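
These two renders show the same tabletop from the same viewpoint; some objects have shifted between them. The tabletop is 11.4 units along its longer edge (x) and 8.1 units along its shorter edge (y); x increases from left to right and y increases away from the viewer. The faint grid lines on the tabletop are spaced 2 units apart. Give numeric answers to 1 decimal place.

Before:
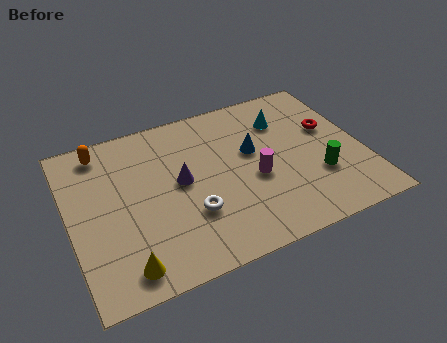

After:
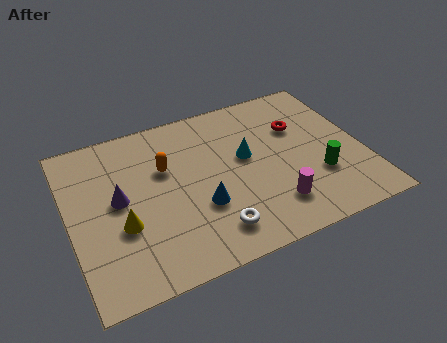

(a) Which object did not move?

the green cylinder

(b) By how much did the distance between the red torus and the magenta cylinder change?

+0.4

They were about 3.5 units apart before and 3.9 after — 0.4 units further apart.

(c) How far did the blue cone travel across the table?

3.0

From (7.2, 4.8) to (4.9, 2.8), the blue cone covered √(2.3² + 2.0²) ≈ 3.0 units.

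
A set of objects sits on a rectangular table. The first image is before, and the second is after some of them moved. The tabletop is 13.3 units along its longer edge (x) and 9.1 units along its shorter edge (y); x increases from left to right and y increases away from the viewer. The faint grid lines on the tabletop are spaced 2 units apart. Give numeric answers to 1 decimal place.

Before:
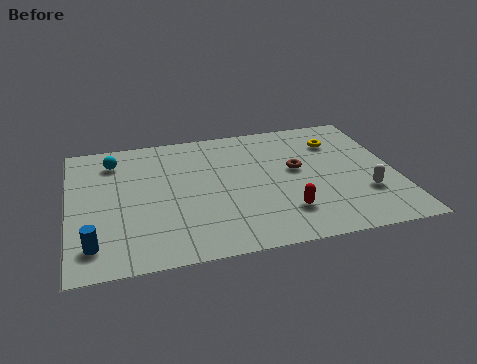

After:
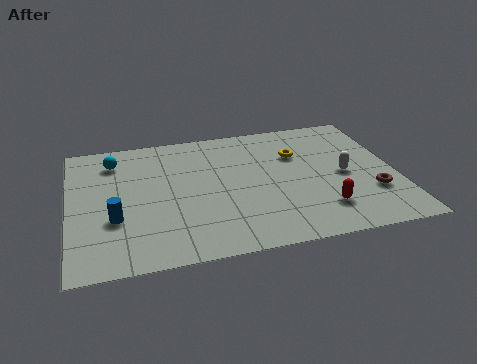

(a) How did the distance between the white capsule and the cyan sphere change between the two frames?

-1.2

The distance was about 11.0 in the first image and 9.8 in the second, so they moved 1.2 units closer together.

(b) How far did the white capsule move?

1.7

From (11.9, 2.8) to (11.2, 4.3), the white capsule covered √(0.7² + 1.5²) ≈ 1.7 units.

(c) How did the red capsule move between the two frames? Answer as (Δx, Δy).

(1.5, -0.1)

The red capsule was at about (8.6, 2.2) and moved to about (10.1, 2.1).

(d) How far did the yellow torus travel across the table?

1.8

From (11.1, 6.8) to (9.4, 6.2), the yellow torus covered √(1.7² + 0.6²) ≈ 1.8 units.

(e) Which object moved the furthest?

the brown torus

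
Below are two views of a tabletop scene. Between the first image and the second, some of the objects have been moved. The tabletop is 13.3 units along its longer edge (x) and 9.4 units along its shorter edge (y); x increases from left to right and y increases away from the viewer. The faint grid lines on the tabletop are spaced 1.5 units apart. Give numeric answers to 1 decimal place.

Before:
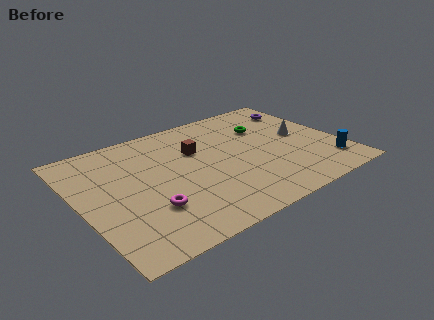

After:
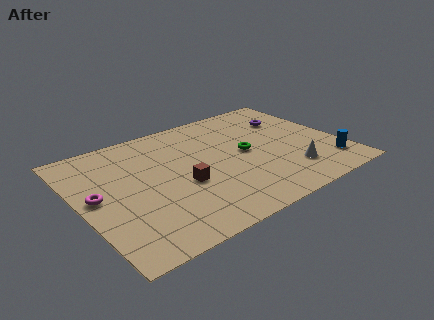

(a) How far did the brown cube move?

2.7

The brown cube moved from about (6.2, 6.2) to (5.0, 3.8), a distance of √(1.2² + 2.4²) ≈ 2.7.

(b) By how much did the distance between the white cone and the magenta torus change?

+1.2

Before: roughly 8.7 units apart; after: 9.9. That's 1.2 units further apart.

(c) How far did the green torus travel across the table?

2.2

From (9.9, 6.5) to (8.5, 4.8), the green torus covered √(1.4² + 1.7²) ≈ 2.2 units.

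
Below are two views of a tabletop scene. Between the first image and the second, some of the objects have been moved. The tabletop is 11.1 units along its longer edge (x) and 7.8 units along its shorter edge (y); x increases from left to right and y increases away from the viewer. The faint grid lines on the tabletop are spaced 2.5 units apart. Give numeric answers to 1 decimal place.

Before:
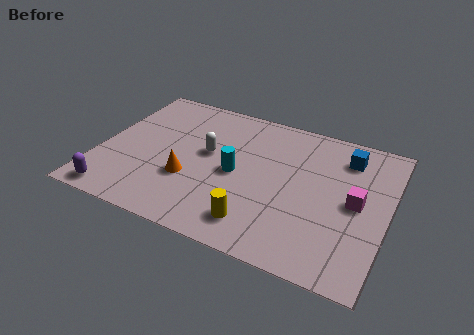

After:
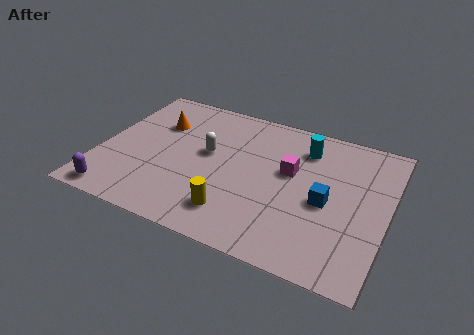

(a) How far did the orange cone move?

3.1

The orange cone moved from about (3.6, 2.7) to (2.0, 5.4), a distance of √(1.6² + 2.7²) ≈ 3.1.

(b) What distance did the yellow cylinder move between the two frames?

0.9

From (6.4, 1.4) to (5.5, 1.6), the yellow cylinder covered √(0.9² + 0.2²) ≈ 0.9 units.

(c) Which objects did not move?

the white capsule and the purple capsule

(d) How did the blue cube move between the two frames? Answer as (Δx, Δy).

(-0.5, -2.7)

The blue cube was at about (9.3, 6.2) and moved to about (8.8, 3.5).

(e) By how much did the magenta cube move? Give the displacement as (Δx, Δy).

(-2.6, 0.7)

The magenta cube was at about (9.9, 3.9) and moved to about (7.3, 4.6).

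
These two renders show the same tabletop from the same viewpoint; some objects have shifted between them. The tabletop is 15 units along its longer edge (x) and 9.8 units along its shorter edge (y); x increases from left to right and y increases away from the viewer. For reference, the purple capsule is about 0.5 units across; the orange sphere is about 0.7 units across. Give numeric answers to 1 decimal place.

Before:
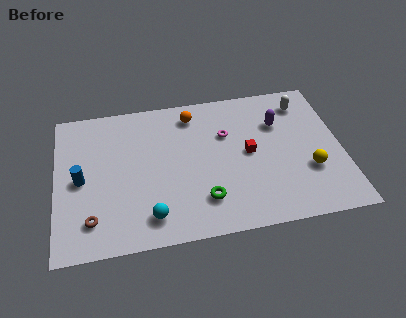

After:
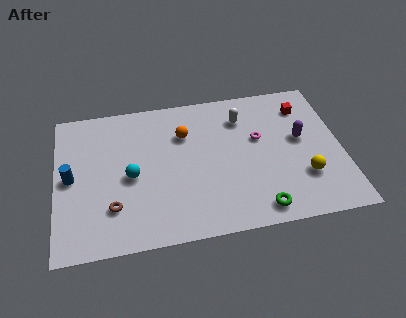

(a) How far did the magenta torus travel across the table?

1.8

The magenta torus moved from about (9.0, 6.5) to (10.7, 5.9), a distance of √(1.7² + 0.6²) ≈ 1.8.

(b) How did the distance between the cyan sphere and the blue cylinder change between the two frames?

-1.5

Before: roughly 4.6 units apart; after: 3.1. That's 1.5 units closer together.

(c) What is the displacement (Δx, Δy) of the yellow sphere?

(-0.3, -0.4)

The yellow sphere started near (13.2, 3.3) and ended near (12.9, 2.9).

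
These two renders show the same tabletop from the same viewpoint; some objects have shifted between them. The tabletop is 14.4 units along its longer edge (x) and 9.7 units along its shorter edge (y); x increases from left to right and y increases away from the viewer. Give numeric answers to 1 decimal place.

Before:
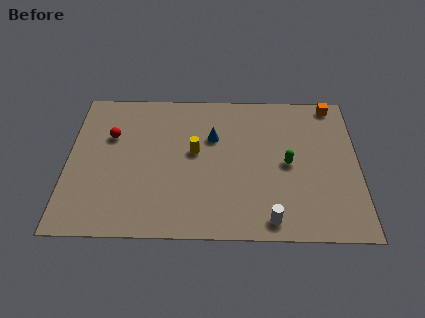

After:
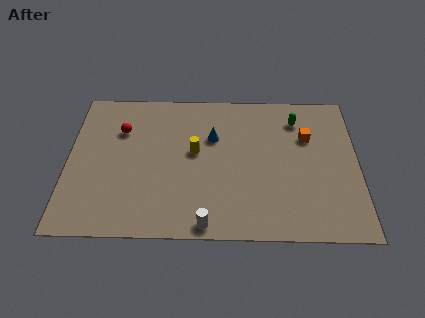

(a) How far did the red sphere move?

0.6

The red sphere moved from about (2.1, 6.4) to (2.6, 6.8), a distance of √(0.5² + 0.4²) ≈ 0.6.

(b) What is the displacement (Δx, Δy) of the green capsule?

(0.5, 3.0)

From the two frames, the green capsule sits at roughly (10.9, 4.7) before and (11.4, 7.7) after.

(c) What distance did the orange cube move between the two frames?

2.6

The orange cube was near (13.2, 8.8) before and (11.9, 6.5) after, so it travelled √(1.3² + 2.3²) ≈ 2.6 units.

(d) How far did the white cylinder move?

3.1

The white cylinder moved from about (10.0, 1.1) to (6.9, 0.8), a distance of √(3.1² + 0.3²) ≈ 3.1.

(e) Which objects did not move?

the yellow cylinder and the blue cone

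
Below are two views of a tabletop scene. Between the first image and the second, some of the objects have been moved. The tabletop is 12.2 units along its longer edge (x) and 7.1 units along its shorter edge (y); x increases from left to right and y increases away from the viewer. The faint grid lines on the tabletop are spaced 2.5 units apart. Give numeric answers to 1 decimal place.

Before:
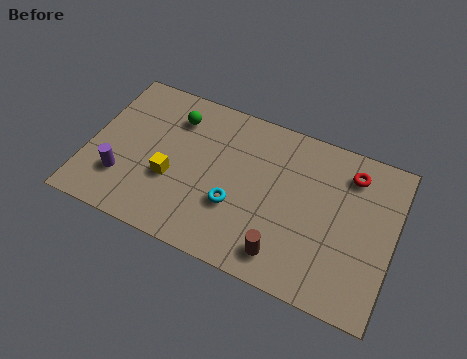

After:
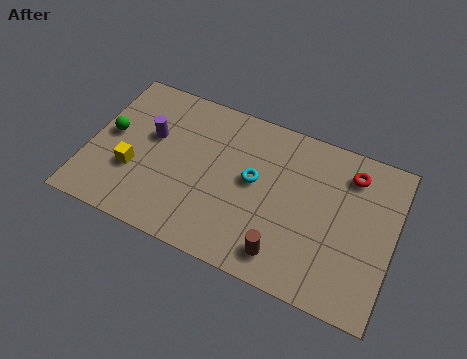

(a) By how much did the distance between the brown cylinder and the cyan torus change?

+0.6

Before: roughly 2.5 units apart; after: 3.1. That's 0.6 units further apart.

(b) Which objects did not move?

the red torus and the brown cylinder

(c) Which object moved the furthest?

the green sphere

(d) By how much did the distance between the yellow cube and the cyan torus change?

+2.3

The distance was about 2.6 in the first image and 4.9 in the second, so they moved 2.3 units further apart.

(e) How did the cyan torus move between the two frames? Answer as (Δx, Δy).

(0.6, 1.4)

The cyan torus started near (6.0, 2.5) and ended near (6.6, 3.9).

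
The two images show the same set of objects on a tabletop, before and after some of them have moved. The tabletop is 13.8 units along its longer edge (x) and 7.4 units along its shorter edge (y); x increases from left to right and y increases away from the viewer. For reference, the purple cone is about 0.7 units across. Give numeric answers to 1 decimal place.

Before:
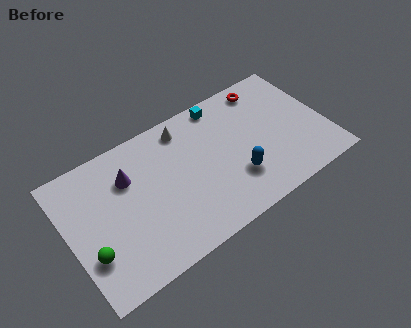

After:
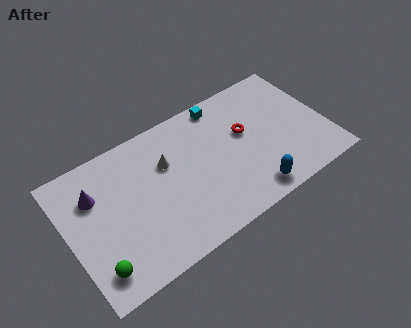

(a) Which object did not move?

the cyan cube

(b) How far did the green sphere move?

0.9

The green sphere was near (0.9, 2.3) before and (1.1, 1.4) after, so it travelled √(0.2² + 0.9²) ≈ 0.9 units.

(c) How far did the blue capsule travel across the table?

1.3

From (8.7, 2.2) to (9.3, 1.0), the blue capsule covered √(0.6² + 1.2²) ≈ 1.3 units.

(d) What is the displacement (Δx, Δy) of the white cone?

(-1.2, -1.4)

The white cone was at about (6.6, 6.3) and moved to about (5.4, 4.9).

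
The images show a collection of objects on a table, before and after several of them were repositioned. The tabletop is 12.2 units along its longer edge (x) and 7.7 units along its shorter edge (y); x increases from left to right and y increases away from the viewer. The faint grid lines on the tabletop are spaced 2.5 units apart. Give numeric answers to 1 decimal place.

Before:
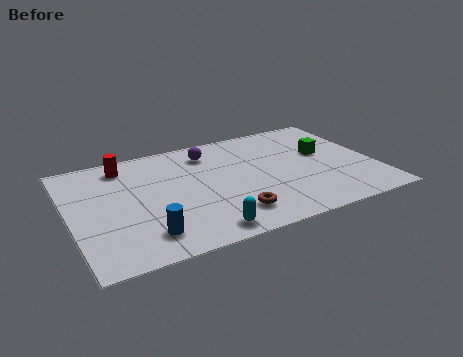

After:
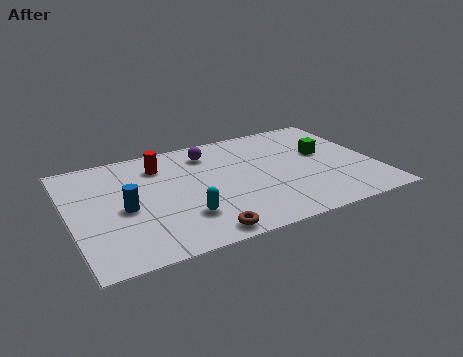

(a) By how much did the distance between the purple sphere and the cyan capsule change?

-1.0

The distance was about 5.4 in the first image and 4.4 in the second, so they moved 1.0 units closer together.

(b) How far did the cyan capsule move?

1.3

From (4.9, 0.9) to (4.3, 2.1), the cyan capsule covered √(0.6² + 1.2²) ≈ 1.3 units.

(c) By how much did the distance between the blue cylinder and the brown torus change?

+0.4

The distance was about 3.4 in the first image and 3.8 in the second, so they moved 0.4 units further apart.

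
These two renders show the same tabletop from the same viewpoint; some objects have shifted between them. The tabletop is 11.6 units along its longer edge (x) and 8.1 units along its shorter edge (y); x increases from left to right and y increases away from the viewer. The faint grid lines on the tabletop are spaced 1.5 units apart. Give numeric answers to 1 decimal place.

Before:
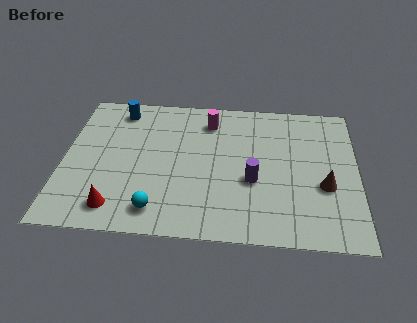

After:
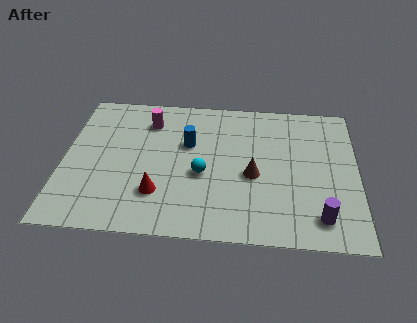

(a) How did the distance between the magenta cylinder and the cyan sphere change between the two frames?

-1.9

The distance was about 5.5 in the first image and 3.6 in the second, so they moved 1.9 units closer together.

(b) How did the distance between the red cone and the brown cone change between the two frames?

-4.4

They were about 8.3 units apart before and 3.9 after — 4.4 units closer together.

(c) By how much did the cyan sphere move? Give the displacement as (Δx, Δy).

(1.7, 2.1)

The cyan sphere was at about (3.8, 1.3) and moved to about (5.5, 3.4).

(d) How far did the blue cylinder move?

3.3

The blue cylinder moved from about (2.1, 6.9) to (4.9, 5.1), a distance of √(2.8² + 1.8²) ≈ 3.3.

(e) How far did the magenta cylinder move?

2.4

The magenta cylinder was near (5.7, 6.5) before and (3.3, 6.3) after, so it travelled √(2.4² + 0.2²) ≈ 2.4 units.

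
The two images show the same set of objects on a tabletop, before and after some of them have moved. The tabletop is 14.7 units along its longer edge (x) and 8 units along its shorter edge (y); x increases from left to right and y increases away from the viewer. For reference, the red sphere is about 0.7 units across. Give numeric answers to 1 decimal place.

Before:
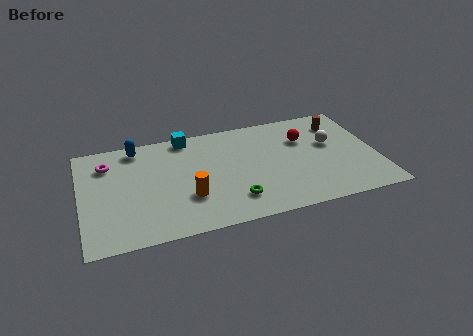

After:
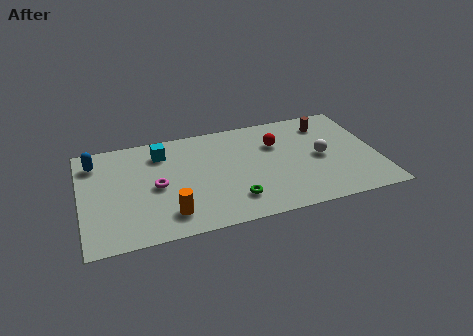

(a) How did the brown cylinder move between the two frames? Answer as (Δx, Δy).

(-0.7, 0.1)

From the two frames, the brown cylinder sits at roughly (13.1, 6.3) before and (12.4, 6.4) after.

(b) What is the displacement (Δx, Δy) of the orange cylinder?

(-1.0, -1.0)

The orange cylinder was at about (5.2, 2.6) and moved to about (4.2, 1.6).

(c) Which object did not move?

the green torus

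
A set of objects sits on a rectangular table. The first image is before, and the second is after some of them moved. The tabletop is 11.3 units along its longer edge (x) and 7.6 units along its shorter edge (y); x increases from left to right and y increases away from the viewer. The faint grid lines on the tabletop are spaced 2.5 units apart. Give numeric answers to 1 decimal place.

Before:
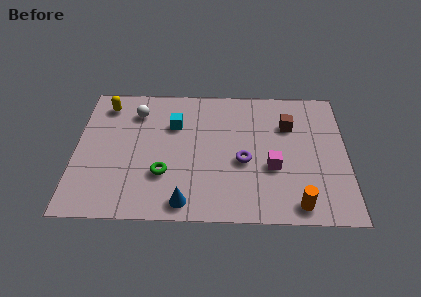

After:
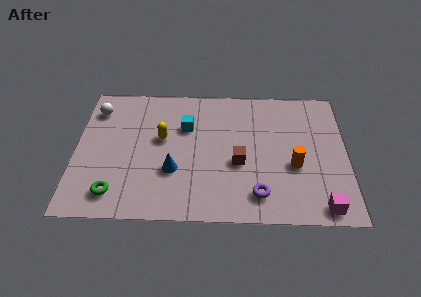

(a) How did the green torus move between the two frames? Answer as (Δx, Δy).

(-2.0, -1.1)

The green torus was at about (3.7, 2.4) and moved to about (1.7, 1.3).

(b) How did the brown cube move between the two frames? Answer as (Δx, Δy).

(-2.1, -2.2)

The brown cube started near (8.9, 5.3) and ended near (6.8, 3.1).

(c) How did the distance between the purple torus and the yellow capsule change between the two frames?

-1.6

The distance was about 6.6 in the first image and 5.0 in the second, so they moved 1.6 units closer together.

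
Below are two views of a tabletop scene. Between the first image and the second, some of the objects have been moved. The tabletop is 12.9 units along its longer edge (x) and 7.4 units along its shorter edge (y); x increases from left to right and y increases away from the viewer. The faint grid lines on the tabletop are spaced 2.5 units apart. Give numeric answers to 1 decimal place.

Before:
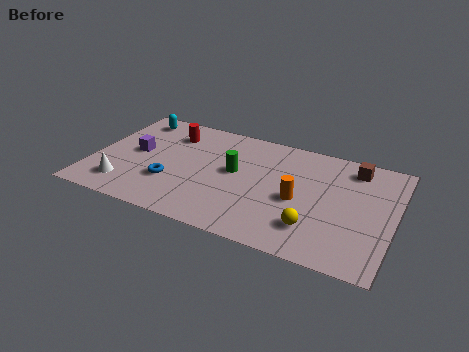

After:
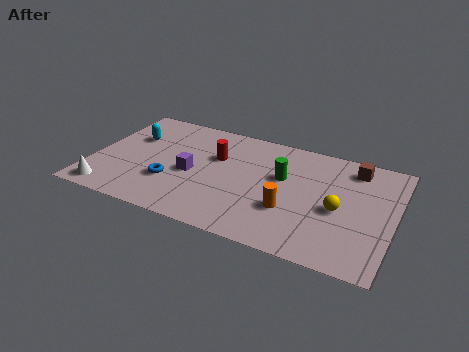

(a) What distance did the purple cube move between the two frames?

2.6

From (1.8, 3.9) to (4.3, 3.3), the purple cube covered √(2.5² + 0.6²) ≈ 2.6 units.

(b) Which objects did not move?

the blue torus and the brown cube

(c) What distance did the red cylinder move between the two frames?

2.3

The red cylinder moved from about (3.1, 5.7) to (5.2, 4.8), a distance of √(2.1² + 0.9²) ≈ 2.3.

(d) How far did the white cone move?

0.8

The white cone was near (1.6, 1.5) before and (1.0, 0.9) after, so it travelled √(0.6² + 0.6²) ≈ 0.8 units.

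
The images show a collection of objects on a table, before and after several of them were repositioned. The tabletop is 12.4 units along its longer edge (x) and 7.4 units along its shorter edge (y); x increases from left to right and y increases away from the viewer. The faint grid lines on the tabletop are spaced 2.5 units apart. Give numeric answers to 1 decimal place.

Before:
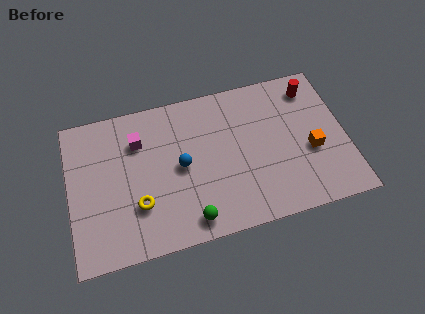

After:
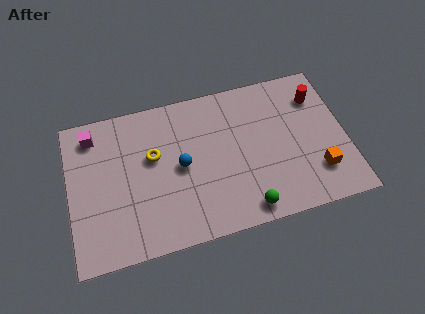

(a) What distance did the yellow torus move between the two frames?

2.3

From (3.0, 2.3) to (3.8, 4.5), the yellow torus covered √(0.8² + 2.2²) ≈ 2.3 units.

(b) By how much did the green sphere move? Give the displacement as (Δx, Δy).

(2.5, -0.1)

The green sphere was at about (5.2, 1.0) and moved to about (7.7, 0.9).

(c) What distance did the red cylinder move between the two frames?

0.5

The red cylinder was near (11.1, 6.1) before and (11.3, 5.6) after, so it travelled √(0.2² + 0.5²) ≈ 0.5 units.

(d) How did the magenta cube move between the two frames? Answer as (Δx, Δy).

(-2.0, 0.8)

From the two frames, the magenta cube sits at roughly (3.2, 5.4) before and (1.2, 6.2) after.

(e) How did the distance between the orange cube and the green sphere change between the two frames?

-2.5

They were about 5.9 units apart before and 3.4 after — 2.5 units closer together.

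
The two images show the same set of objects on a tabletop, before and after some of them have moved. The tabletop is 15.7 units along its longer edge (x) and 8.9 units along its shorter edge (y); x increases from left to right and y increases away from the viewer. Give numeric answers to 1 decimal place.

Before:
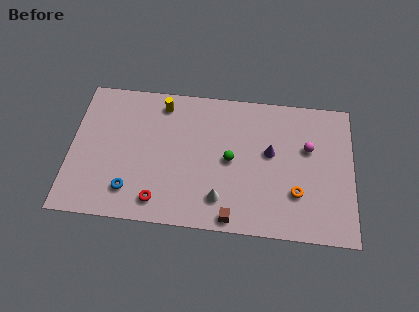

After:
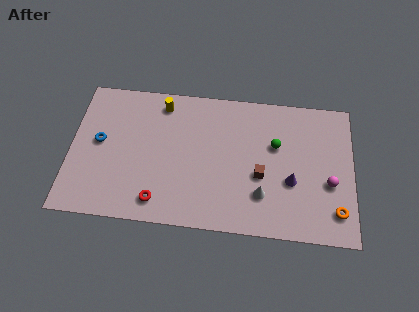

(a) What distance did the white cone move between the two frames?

2.4

From (8.4, 1.9) to (10.7, 2.4), the white cone covered √(2.3² + 0.5²) ≈ 2.4 units.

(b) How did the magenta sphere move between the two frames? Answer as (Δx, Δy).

(1.2, -2.1)

The magenta sphere started near (13.2, 5.6) and ended near (14.4, 3.5).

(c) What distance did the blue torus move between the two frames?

3.4

The blue torus moved from about (3.4, 1.9) to (1.6, 4.8), a distance of √(1.8² + 2.9²) ≈ 3.4.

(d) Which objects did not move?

the yellow cylinder and the red torus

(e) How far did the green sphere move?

2.8

From (8.9, 4.4) to (11.4, 5.6), the green sphere covered √(2.5² + 1.2²) ≈ 2.8 units.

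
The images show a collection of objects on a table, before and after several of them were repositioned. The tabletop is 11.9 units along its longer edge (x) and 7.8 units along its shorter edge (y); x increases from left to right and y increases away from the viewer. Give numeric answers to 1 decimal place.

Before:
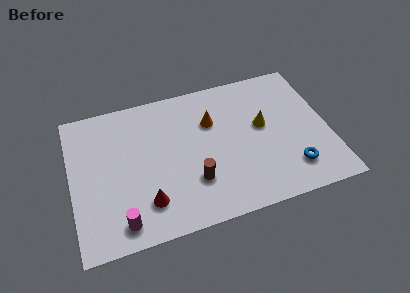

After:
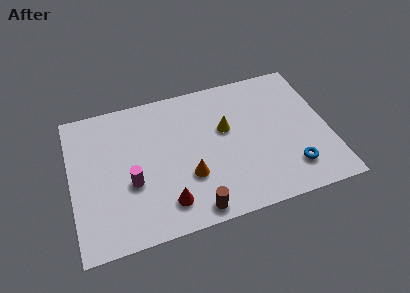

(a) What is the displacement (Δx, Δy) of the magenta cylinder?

(0.6, 1.9)

From the two frames, the magenta cylinder sits at roughly (2.1, 1.1) before and (2.7, 3.0) after.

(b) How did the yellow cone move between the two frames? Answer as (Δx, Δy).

(-1.7, 0.3)

From the two frames, the yellow cone sits at roughly (8.9, 4.4) before and (7.2, 4.7) after.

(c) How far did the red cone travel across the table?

0.9

The red cone was near (3.3, 1.8) before and (4.2, 1.5) after, so it travelled √(0.9² + 0.3²) ≈ 0.9 units.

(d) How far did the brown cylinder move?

1.5

The brown cylinder moved from about (5.5, 2.3) to (5.4, 0.8), a distance of √(0.1² + 1.5²) ≈ 1.5.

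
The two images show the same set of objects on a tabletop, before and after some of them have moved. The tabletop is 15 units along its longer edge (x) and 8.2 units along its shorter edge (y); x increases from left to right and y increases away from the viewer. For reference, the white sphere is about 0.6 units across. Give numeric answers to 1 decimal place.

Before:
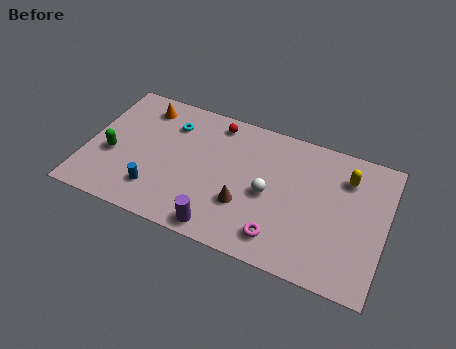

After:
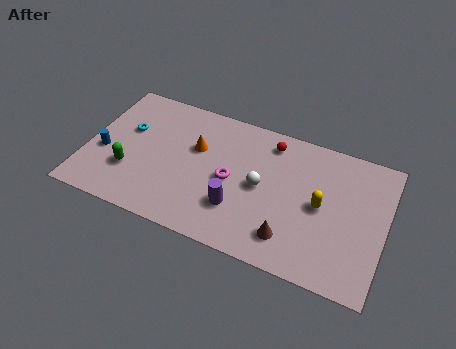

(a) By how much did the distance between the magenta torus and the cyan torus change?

-2.1

Before: roughly 7.6 units apart; after: 5.5. That's 2.1 units closer together.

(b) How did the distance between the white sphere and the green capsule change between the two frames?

-1.2

Before: roughly 7.9 units apart; after: 6.7. That's 1.2 units closer together.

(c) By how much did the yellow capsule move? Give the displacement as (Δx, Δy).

(-1.1, -2.1)

The yellow capsule started near (12.9, 6.2) and ended near (11.8, 4.1).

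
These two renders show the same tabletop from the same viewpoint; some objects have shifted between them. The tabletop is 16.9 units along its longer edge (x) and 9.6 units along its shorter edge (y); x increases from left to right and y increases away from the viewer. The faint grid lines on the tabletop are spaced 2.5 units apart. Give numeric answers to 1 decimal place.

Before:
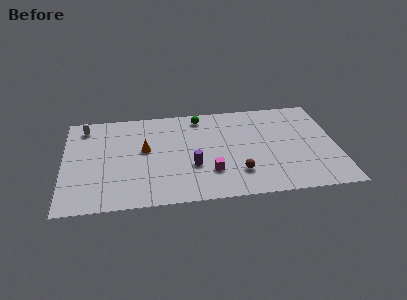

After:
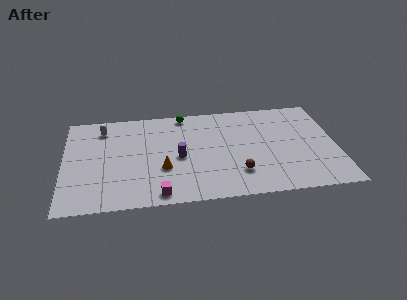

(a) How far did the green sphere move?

1.1

The green sphere moved from about (8.5, 8.3) to (7.5, 8.7), a distance of √(1.0² + 0.4²) ≈ 1.1.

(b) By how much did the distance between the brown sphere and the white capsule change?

-1.1

They were about 11.0 units apart before and 9.9 after — 1.1 units closer together.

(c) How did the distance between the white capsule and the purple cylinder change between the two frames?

-2.3

They were about 8.1 units apart before and 5.8 after — 2.3 units closer together.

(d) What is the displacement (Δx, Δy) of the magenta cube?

(-3.2, -1.7)

The magenta cube started near (9.0, 2.7) and ended near (5.8, 1.0).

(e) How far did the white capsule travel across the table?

1.1

From (1.3, 8.1) to (2.4, 7.8), the white capsule covered √(1.1² + 0.3²) ≈ 1.1 units.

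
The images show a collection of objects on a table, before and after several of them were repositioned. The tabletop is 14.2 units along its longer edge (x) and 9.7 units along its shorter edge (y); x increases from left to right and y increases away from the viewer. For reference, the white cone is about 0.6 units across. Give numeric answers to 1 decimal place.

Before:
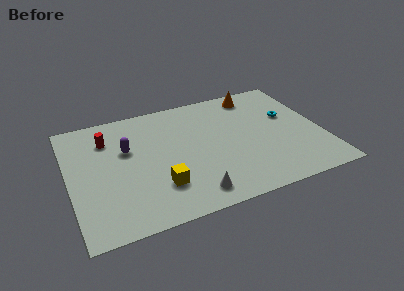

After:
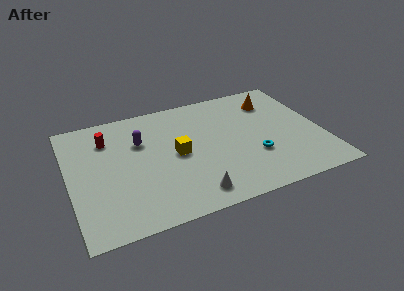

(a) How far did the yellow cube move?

2.5

The yellow cube was near (4.8, 2.6) before and (6.0, 4.8) after, so it travelled √(1.2² + 2.2²) ≈ 2.5 units.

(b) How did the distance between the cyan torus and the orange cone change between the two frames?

+1.6

They were about 3.0 units apart before and 4.6 after — 1.6 units further apart.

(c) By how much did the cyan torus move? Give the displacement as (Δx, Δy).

(-2.3, -2.7)

From the two frames, the cyan torus sits at roughly (12.5, 5.9) before and (10.2, 3.2) after.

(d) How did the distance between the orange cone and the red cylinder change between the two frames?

+0.8

The distance was about 8.7 in the first image and 9.5 in the second, so they moved 0.8 units further apart.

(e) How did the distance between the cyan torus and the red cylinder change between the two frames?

-1.4

They were about 10.3 units apart before and 8.9 after — 1.4 units closer together.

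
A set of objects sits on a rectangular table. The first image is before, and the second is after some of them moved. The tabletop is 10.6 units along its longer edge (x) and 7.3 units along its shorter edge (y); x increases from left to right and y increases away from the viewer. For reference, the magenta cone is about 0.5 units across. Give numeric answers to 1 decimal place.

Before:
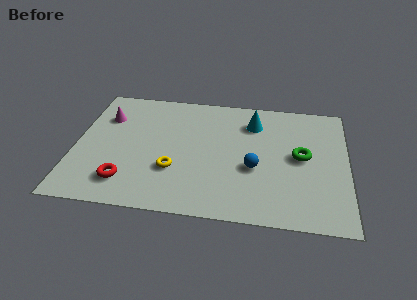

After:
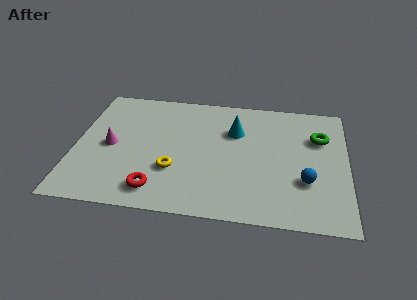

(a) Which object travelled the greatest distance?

the blue sphere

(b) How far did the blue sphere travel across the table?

2.1

The blue sphere moved from about (7.0, 2.9) to (9.0, 2.4), a distance of √(2.0² + 0.5²) ≈ 2.1.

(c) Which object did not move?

the yellow torus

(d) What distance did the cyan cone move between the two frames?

0.9

From (6.9, 5.6) to (6.2, 5.0), the cyan cone covered √(0.7² + 0.6²) ≈ 0.9 units.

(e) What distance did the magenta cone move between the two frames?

1.7

The magenta cone moved from about (1.1, 5.2) to (1.4, 3.5), a distance of √(0.3² + 1.7²) ≈ 1.7.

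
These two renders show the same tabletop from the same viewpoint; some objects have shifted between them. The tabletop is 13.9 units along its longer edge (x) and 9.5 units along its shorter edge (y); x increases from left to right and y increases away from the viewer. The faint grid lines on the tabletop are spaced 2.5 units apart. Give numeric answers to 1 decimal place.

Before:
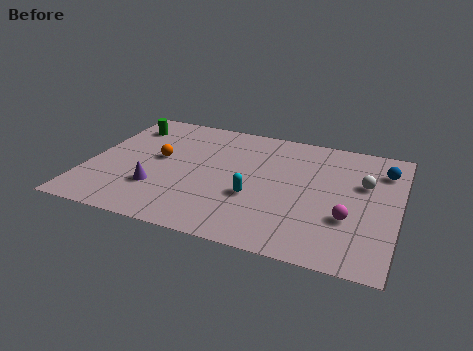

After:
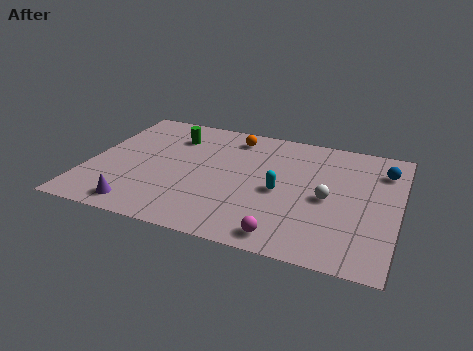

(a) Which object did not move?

the blue sphere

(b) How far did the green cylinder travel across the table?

2.2

From (1.3, 7.5) to (3.5, 7.2), the green cylinder covered √(2.2² + 0.3²) ≈ 2.2 units.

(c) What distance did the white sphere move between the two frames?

2.2

The white sphere moved from about (12.3, 6.0) to (10.8, 4.4), a distance of √(1.5² + 1.6²) ≈ 2.2.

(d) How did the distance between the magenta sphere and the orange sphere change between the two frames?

-1.4

The distance was about 8.9 in the first image and 7.5 in the second, so they moved 1.4 units closer together.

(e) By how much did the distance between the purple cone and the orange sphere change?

+5.2

The distance was about 2.4 in the first image and 7.6 in the second, so they moved 5.2 units further apart.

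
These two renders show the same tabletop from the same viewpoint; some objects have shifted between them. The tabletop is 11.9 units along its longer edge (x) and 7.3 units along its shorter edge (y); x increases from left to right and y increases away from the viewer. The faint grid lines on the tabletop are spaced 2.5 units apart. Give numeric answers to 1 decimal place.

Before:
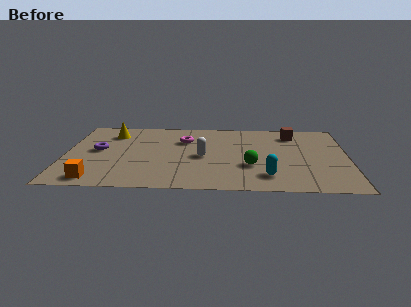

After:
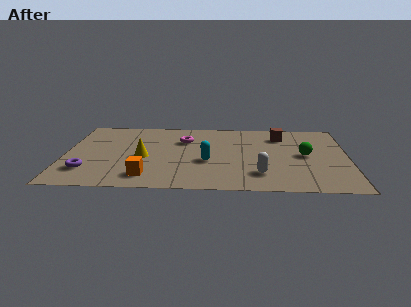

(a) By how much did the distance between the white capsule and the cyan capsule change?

-0.8

They were about 3.3 units apart before and 2.5 after — 0.8 units closer together.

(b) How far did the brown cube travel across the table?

0.5

The brown cube was near (9.6, 5.9) before and (9.1, 5.7) after, so it travelled √(0.5² + 0.2²) ≈ 0.5 units.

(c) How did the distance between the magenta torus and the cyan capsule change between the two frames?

-2.6

They were about 5.0 units apart before and 2.4 after — 2.6 units closer together.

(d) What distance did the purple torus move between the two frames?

2.1

The purple torus was near (1.4, 3.9) before and (1.0, 1.8) after, so it travelled √(0.4² + 2.1²) ≈ 2.1 units.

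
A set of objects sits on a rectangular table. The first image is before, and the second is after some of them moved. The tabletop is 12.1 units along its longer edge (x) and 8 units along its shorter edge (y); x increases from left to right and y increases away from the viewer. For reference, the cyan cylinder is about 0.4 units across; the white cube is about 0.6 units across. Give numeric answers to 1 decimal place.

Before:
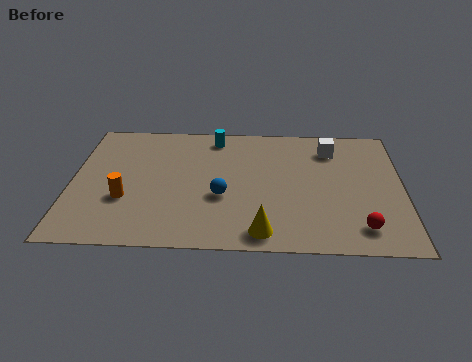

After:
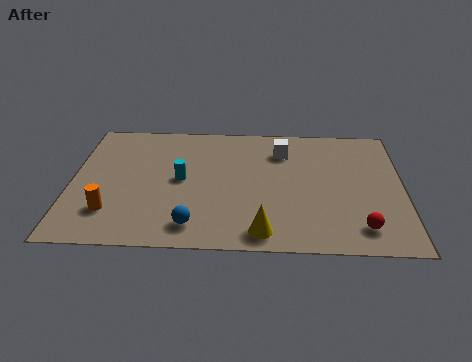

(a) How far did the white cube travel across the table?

1.8

From (9.5, 6.3) to (7.7, 6.1), the white cube covered √(1.8² + 0.2²) ≈ 1.8 units.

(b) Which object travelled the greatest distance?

the cyan cylinder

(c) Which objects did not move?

the red sphere and the yellow cone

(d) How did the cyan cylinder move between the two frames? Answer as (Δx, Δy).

(-1.2, -2.8)

The cyan cylinder started near (5.2, 6.9) and ended near (4.0, 4.1).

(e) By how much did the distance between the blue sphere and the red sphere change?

+0.7

Before: roughly 5.3 units apart; after: 6.0. That's 0.7 units further apart.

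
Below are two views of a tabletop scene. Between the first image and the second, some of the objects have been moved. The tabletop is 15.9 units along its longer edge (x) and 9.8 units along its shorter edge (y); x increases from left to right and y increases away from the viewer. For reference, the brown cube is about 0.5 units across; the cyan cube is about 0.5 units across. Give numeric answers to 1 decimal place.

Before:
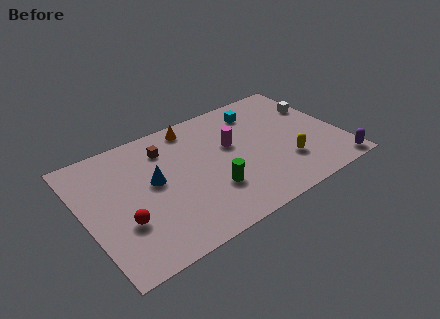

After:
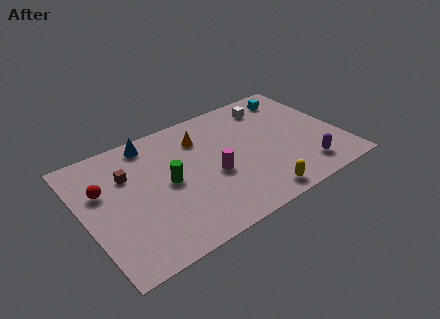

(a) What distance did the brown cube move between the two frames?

2.7

From (5.4, 7.6) to (2.9, 6.7), the brown cube covered √(2.5² + 0.9²) ≈ 2.7 units.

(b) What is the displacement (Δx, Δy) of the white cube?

(-2.8, 1.4)

From the two frames, the white cube sits at roughly (15.0, 6.6) before and (12.2, 8.0) after.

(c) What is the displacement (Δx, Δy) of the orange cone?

(0.3, -1.2)

From the two frames, the orange cone sits at roughly (7.3, 8.6) before and (7.6, 7.4) after.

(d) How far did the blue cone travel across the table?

3.2

The blue cone moved from about (4.3, 5.4) to (4.6, 8.6), a distance of √(0.3² + 3.2²) ≈ 3.2.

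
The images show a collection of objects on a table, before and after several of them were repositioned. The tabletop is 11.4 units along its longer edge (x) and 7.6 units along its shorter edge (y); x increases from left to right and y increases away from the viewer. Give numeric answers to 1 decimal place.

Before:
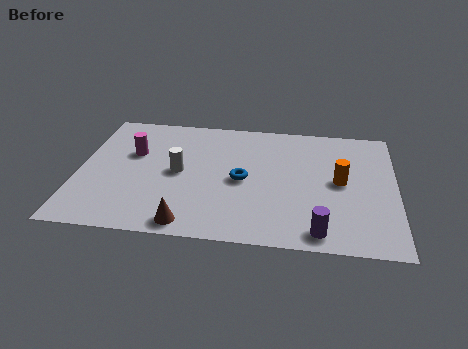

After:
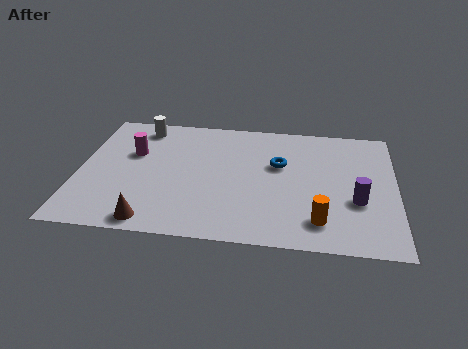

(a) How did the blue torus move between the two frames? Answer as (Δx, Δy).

(1.3, 1.1)

The blue torus was at about (5.9, 3.6) and moved to about (7.2, 4.7).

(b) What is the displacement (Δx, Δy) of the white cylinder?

(-1.5, 2.7)

The white cylinder was at about (3.6, 3.8) and moved to about (2.1, 6.5).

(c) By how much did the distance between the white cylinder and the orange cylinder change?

+2.5

The distance was about 5.8 in the first image and 8.3 in the second, so they moved 2.5 units further apart.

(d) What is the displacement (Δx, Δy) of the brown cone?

(-1.3, 0.0)

The brown cone started near (4.1, 0.8) and ended near (2.8, 0.8).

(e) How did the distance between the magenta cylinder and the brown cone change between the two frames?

-0.5

They were about 4.6 units apart before and 4.1 after — 0.5 units closer together.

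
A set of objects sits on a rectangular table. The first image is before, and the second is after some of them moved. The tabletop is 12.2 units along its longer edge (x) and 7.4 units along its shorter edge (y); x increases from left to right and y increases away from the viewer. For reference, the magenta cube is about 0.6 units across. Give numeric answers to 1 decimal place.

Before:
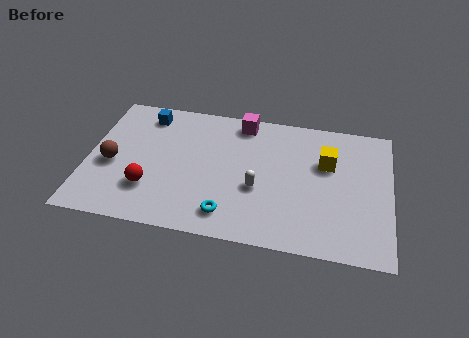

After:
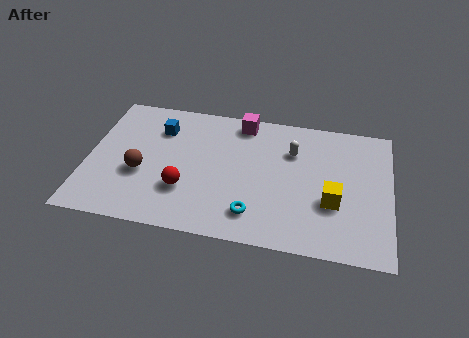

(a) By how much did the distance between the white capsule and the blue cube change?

-0.3

The distance was about 5.7 in the first image and 5.4 in the second, so they moved 0.3 units closer together.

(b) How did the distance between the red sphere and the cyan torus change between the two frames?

-0.4

They were about 3.3 units apart before and 2.9 after — 0.4 units closer together.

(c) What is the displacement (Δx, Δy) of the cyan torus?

(1.0, 0.2)

The cyan torus was at about (5.8, 1.3) and moved to about (6.8, 1.5).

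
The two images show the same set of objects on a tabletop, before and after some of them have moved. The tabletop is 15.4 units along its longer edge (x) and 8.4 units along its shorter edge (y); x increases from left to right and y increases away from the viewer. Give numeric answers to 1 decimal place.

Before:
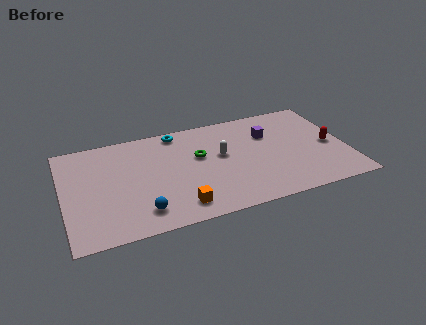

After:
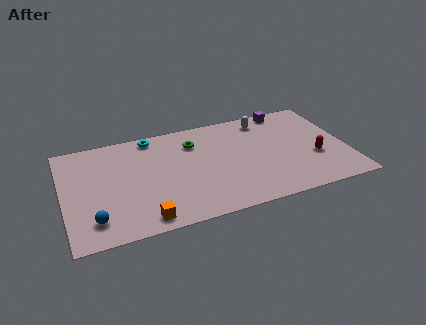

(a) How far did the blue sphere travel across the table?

2.5

From (4.0, 1.6) to (1.5, 1.7), the blue sphere covered √(2.5² + 0.1²) ≈ 2.5 units.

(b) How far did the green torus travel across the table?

1.2

The green torus was near (7.4, 5.1) before and (7.2, 6.3) after, so it travelled √(0.2² + 1.2²) ≈ 1.2 units.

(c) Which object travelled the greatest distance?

the white capsule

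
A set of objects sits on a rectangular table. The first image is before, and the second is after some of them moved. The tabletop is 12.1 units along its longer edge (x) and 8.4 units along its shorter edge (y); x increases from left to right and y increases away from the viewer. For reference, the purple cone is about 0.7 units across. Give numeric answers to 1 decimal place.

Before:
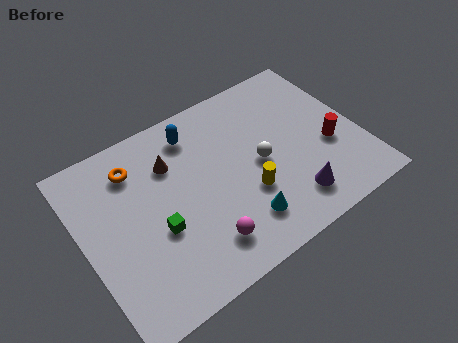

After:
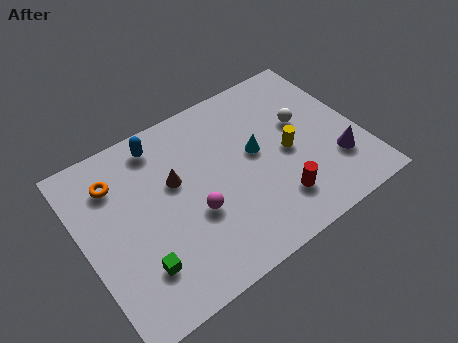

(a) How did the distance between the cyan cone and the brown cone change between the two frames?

-1.3

Before: roughly 4.8 units apart; after: 3.5. That's 1.3 units closer together.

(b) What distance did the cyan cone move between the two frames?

3.0

The cyan cone was near (6.4, 1.8) before and (7.6, 4.6) after, so it travelled √(1.2² + 2.8²) ≈ 3.0 units.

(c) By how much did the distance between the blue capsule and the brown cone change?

+0.6

The distance was about 1.5 in the first image and 2.1 in the second, so they moved 0.6 units further apart.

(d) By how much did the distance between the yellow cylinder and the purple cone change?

+0.3

The distance was about 2.1 in the first image and 2.4 in the second, so they moved 0.3 units further apart.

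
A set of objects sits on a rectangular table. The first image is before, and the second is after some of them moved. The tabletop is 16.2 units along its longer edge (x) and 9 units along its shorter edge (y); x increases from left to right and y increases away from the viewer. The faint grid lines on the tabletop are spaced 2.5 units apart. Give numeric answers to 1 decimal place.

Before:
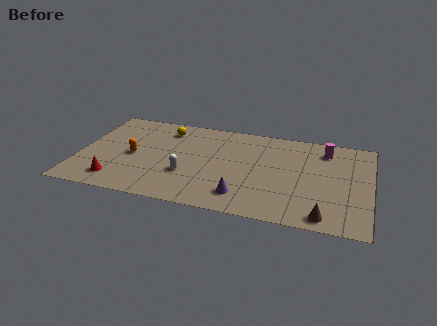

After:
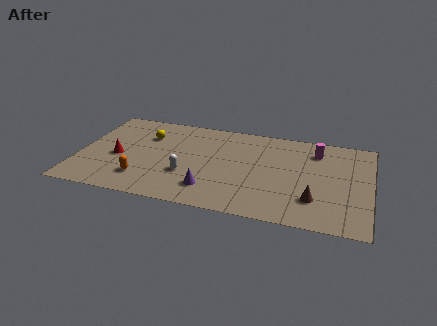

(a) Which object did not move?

the white capsule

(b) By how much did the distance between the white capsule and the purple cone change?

-1.7

They were about 3.5 units apart before and 1.8 after — 1.7 units closer together.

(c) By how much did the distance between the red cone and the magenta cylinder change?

-1.3

They were about 12.7 units apart before and 11.4 after — 1.3 units closer together.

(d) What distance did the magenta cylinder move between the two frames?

0.5

The magenta cylinder moved from about (13.6, 7.3) to (13.1, 7.1), a distance of √(0.5² + 0.2²) ≈ 0.5.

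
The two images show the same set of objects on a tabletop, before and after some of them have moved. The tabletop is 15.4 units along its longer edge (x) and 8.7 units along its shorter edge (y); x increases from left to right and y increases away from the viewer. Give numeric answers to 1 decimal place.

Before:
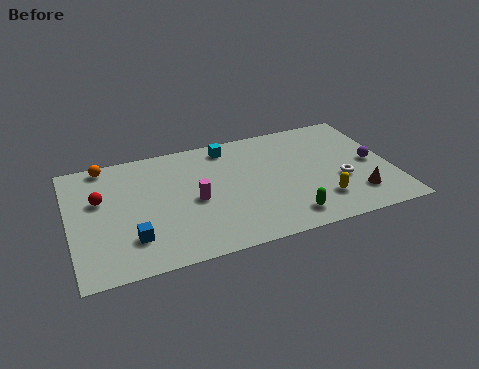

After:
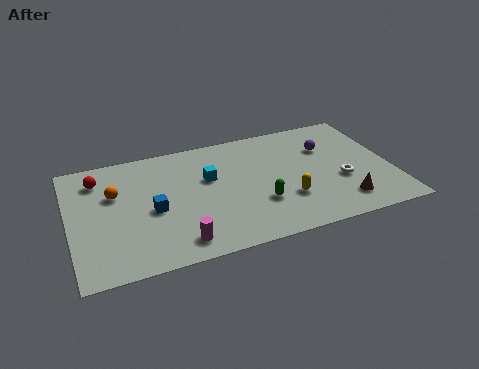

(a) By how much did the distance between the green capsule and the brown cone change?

+0.6

The distance was about 3.5 in the first image and 4.1 in the second, so they moved 0.6 units further apart.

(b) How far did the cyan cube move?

2.4

The cyan cube was near (7.8, 7.5) before and (6.7, 5.4) after, so it travelled √(1.1² + 2.1²) ≈ 2.4 units.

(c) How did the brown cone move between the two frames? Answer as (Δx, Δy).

(-0.7, -0.3)

The brown cone started near (13.5, 2.0) and ended near (12.8, 1.7).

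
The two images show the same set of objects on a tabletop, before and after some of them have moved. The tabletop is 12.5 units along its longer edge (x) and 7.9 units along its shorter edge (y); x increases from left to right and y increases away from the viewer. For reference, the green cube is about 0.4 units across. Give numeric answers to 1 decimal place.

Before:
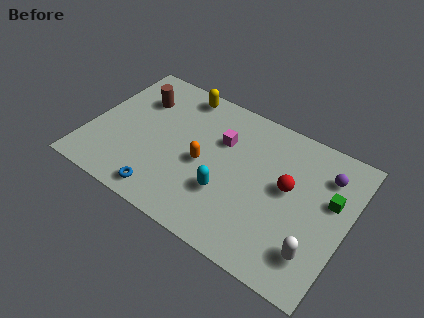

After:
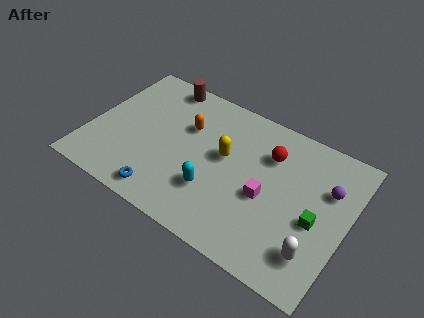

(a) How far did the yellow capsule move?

3.6

From (3.9, 7.0) to (6.5, 4.5), the yellow capsule covered √(2.6² + 2.5²) ≈ 3.6 units.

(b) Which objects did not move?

the blue torus and the white capsule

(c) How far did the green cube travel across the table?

1.5

The green cube moved from about (11.6, 4.8) to (11.1, 3.4), a distance of √(0.5² + 1.4²) ≈ 1.5.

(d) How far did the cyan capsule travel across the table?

0.6

The cyan capsule moved from about (6.9, 2.6) to (6.3, 2.4), a distance of √(0.6² + 0.2²) ≈ 0.6.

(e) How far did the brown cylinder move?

1.7

The brown cylinder moved from about (2.0, 5.7) to (2.9, 7.1), a distance of √(0.9² + 1.4²) ≈ 1.7.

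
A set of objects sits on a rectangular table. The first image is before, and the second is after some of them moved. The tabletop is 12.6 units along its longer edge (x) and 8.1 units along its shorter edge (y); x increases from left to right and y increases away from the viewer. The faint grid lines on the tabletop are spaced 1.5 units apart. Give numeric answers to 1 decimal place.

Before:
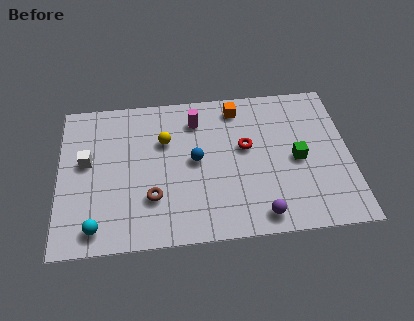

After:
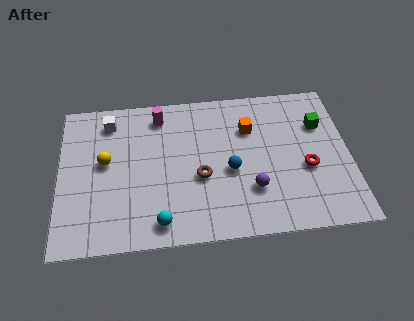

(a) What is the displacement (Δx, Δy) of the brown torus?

(2.1, 0.9)

The brown torus started near (4.0, 2.4) and ended near (6.1, 3.3).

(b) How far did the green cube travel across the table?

2.1

From (10.3, 3.8) to (11.4, 5.6), the green cube covered √(1.1² + 1.8²) ≈ 2.1 units.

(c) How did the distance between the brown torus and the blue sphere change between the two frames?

-1.3

The distance was about 2.6 in the first image and 1.3 in the second, so they moved 1.3 units closer together.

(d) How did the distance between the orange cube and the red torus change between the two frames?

+1.2

The distance was about 2.2 in the first image and 3.4 in the second, so they moved 1.2 units further apart.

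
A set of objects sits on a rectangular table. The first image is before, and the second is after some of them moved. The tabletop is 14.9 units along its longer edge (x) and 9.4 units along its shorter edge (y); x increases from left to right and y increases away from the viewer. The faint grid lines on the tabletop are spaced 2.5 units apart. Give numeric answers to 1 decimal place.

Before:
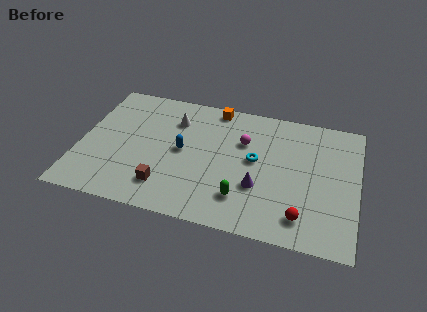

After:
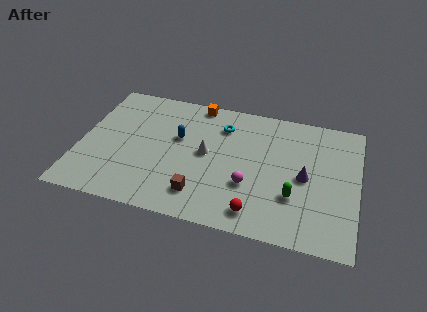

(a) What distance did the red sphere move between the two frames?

2.4

The red sphere moved from about (12.1, 1.7) to (9.7, 1.4), a distance of √(2.4² + 0.3²) ≈ 2.4.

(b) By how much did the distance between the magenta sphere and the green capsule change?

-1.7

Before: roughly 4.1 units apart; after: 2.4. That's 1.7 units closer together.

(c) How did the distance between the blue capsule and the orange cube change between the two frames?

-1.0

They were about 4.0 units apart before and 3.0 after — 1.0 units closer together.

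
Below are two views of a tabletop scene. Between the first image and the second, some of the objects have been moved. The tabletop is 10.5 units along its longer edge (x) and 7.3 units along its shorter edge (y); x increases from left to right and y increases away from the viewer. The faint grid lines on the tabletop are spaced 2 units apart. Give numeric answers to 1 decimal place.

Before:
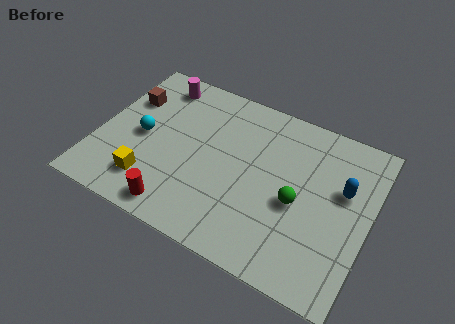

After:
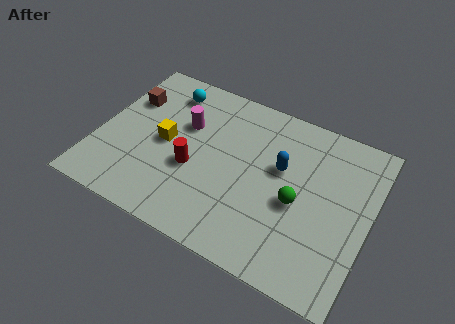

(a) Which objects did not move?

the green sphere and the brown cube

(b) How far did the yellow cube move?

2.0

The yellow cube was near (2.3, 1.6) before and (2.6, 3.6) after, so it travelled √(0.3² + 2.0²) ≈ 2.0 units.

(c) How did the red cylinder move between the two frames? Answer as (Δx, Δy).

(0.3, 2.0)

The red cylinder was at about (3.5, 0.9) and moved to about (3.8, 2.9).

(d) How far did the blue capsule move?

2.4

The blue capsule moved from about (9.4, 4.5) to (7.0, 4.4), a distance of √(2.4² + 0.1²) ≈ 2.4.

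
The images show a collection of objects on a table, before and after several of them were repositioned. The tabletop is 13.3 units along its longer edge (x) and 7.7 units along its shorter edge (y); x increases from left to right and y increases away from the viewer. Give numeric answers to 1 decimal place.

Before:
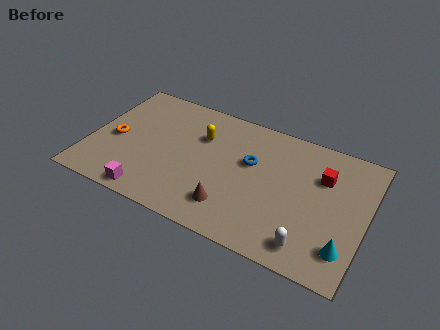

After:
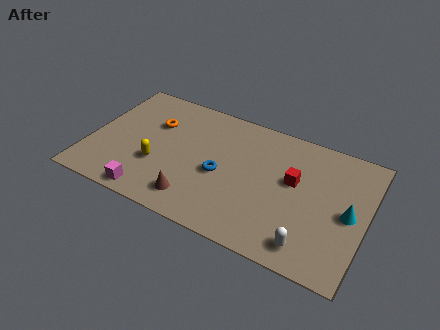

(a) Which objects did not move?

the magenta cube and the white capsule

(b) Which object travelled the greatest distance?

the yellow capsule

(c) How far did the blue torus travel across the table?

1.8

From (7.7, 4.7) to (6.4, 3.4), the blue torus covered √(1.3² + 1.3²) ≈ 1.8 units.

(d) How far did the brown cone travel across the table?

1.7

From (7.1, 1.7) to (5.4, 1.4), the brown cone covered √(1.7² + 0.3²) ≈ 1.7 units.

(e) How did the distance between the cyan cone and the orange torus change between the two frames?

-1.7

They were about 11.4 units apart before and 9.7 after — 1.7 units closer together.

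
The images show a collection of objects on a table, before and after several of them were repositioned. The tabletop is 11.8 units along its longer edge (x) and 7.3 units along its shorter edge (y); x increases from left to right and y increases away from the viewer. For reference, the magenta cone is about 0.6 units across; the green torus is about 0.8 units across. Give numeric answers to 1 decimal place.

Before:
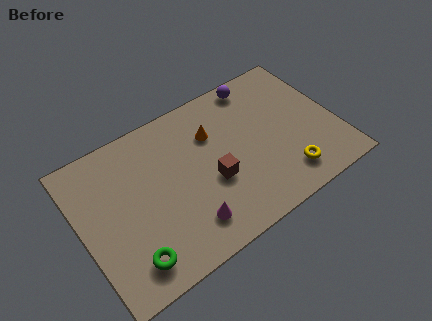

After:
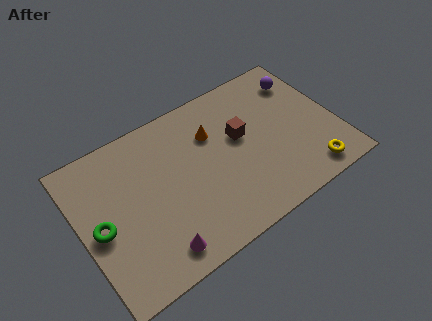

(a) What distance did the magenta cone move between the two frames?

1.6

The magenta cone moved from about (4.5, 1.5) to (3.0, 1.1), a distance of √(1.5² + 0.4²) ≈ 1.6.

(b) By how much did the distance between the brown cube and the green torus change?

+2.4

They were about 4.4 units apart before and 6.8 after — 2.4 units further apart.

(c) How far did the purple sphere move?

2.2

The purple sphere moved from about (8.7, 6.5) to (10.7, 5.7), a distance of √(2.0² + 0.8²) ≈ 2.2.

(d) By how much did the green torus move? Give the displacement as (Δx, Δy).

(-1.0, 2.1)

From the two frames, the green torus sits at roughly (1.8, 1.3) before and (0.8, 3.4) after.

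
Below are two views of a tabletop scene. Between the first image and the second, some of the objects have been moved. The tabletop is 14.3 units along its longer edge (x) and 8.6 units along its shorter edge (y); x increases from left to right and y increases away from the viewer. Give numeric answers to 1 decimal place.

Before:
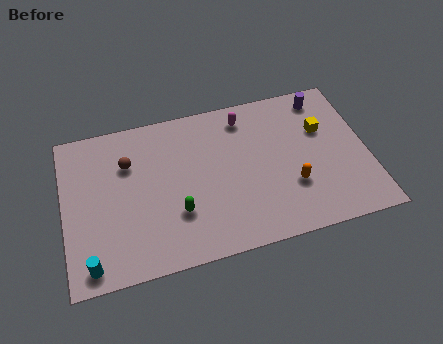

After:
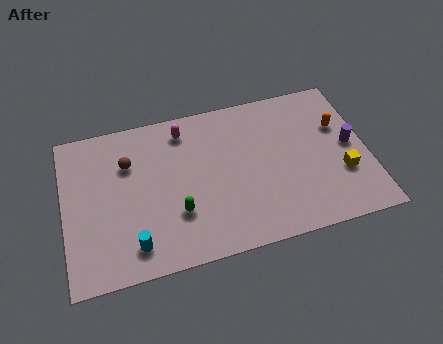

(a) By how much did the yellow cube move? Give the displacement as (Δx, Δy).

(0.7, -2.7)

The yellow cube started near (12.3, 5.6) and ended near (13.0, 2.9).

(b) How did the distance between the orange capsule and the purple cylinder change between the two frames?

-3.7

They were about 5.0 units apart before and 1.3 after — 3.7 units closer together.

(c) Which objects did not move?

the brown sphere and the green capsule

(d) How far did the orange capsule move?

3.8

The orange capsule moved from about (10.6, 2.8) to (13.1, 5.6), a distance of √(2.5² + 2.8²) ≈ 3.8.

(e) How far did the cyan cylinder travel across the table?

2.1

From (1.1, 1.0) to (3.1, 1.5), the cyan cylinder covered √(2.0² + 0.5²) ≈ 2.1 units.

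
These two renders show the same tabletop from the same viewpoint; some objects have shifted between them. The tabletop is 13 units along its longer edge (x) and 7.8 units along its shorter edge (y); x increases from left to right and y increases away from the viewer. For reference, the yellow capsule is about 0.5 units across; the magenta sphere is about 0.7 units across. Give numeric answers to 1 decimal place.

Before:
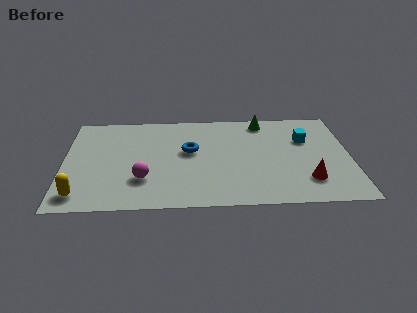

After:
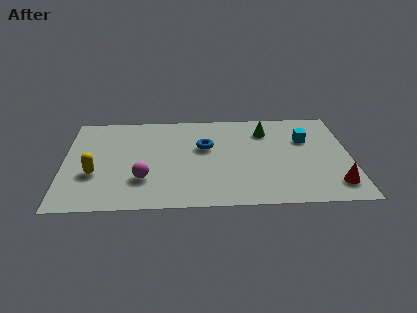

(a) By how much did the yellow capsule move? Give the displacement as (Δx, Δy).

(0.6, 1.6)

The yellow capsule started near (0.8, 1.2) and ended near (1.4, 2.8).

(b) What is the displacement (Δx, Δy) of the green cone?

(0.1, -0.8)

The green cone was at about (9.1, 6.8) and moved to about (9.2, 6.0).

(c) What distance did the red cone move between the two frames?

1.3

The red cone moved from about (11.0, 1.9) to (12.2, 1.5), a distance of √(1.2² + 0.4²) ≈ 1.3.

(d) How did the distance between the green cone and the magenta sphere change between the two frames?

-0.4

Before: roughly 7.1 units apart; after: 6.7. That's 0.4 units closer together.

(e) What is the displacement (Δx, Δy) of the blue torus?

(0.7, 0.3)

The blue torus was at about (5.7, 4.5) and moved to about (6.4, 4.8).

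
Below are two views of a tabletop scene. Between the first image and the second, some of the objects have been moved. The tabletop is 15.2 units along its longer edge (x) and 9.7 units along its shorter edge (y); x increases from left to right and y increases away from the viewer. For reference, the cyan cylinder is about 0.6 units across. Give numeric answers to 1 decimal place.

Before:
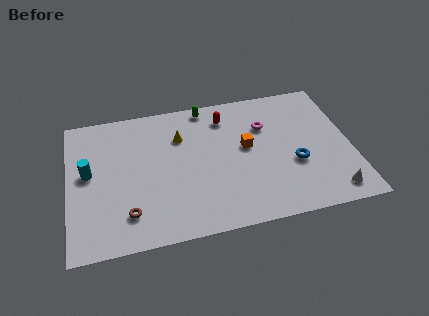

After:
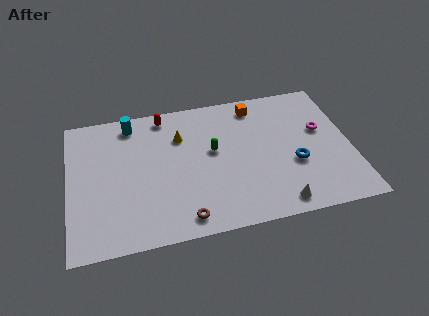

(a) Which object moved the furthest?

the cyan cylinder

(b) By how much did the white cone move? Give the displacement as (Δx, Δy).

(-2.9, -0.2)

The white cone started near (13.9, 1.3) and ended near (11.0, 1.1).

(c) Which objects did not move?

the blue torus and the yellow cone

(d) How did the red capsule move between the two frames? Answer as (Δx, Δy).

(-3.3, 0.8)

From the two frames, the red capsule sits at roughly (8.6, 7.8) before and (5.3, 8.6) after.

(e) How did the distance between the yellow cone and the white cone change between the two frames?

-2.0

They were about 9.6 units apart before and 7.6 after — 2.0 units closer together.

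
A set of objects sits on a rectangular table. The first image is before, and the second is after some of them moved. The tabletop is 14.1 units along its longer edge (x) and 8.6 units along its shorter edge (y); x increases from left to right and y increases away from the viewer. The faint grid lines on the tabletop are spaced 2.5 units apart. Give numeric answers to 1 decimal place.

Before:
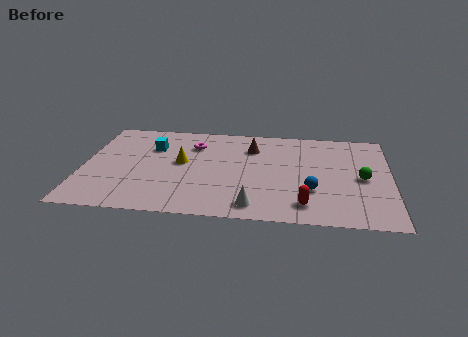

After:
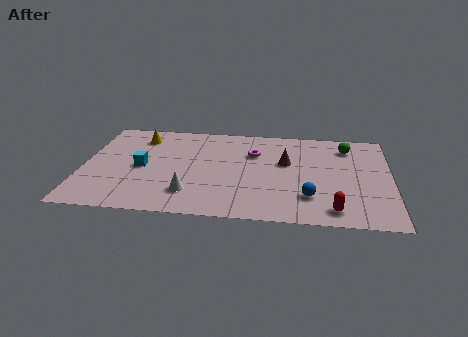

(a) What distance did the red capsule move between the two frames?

1.3

The red capsule was near (10.2, 1.5) before and (11.5, 1.2) after, so it travelled √(1.3² + 0.3²) ≈ 1.3 units.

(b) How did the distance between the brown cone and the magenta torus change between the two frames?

-1.0

The distance was about 2.7 in the first image and 1.7 in the second, so they moved 1.0 units closer together.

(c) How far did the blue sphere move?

0.6

The blue sphere moved from about (10.5, 2.8) to (10.4, 2.2), a distance of √(0.1² + 0.6²) ≈ 0.6.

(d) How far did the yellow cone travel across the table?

3.0

From (4.5, 4.7) to (2.5, 6.9), the yellow cone covered √(2.0² + 2.2²) ≈ 3.0 units.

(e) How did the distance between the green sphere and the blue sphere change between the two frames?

+2.4

The distance was about 2.6 in the first image and 5.0 in the second, so they moved 2.4 units further apart.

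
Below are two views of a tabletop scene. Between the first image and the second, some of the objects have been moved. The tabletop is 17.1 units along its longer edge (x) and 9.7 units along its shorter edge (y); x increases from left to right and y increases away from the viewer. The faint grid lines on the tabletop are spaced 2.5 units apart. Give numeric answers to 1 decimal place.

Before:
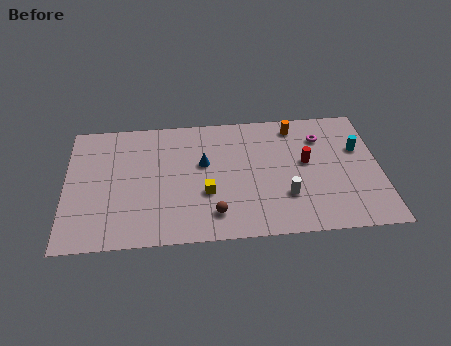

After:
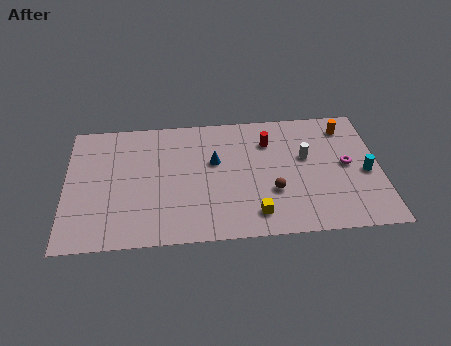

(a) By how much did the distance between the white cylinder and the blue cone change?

-0.3

The distance was about 5.3 in the first image and 5.0 in the second, so they moved 0.3 units closer together.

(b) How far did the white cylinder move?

3.1

The white cylinder was near (11.9, 2.9) before and (13.1, 5.8) after, so it travelled √(1.2² + 2.9²) ≈ 3.1 units.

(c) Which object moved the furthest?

the brown sphere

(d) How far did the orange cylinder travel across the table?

2.8

The orange cylinder moved from about (12.6, 8.3) to (15.4, 8.0), a distance of √(2.8² + 0.3²) ≈ 2.8.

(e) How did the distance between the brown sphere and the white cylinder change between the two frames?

-0.9

Before: roughly 4.0 units apart; after: 3.1. That's 0.9 units closer together.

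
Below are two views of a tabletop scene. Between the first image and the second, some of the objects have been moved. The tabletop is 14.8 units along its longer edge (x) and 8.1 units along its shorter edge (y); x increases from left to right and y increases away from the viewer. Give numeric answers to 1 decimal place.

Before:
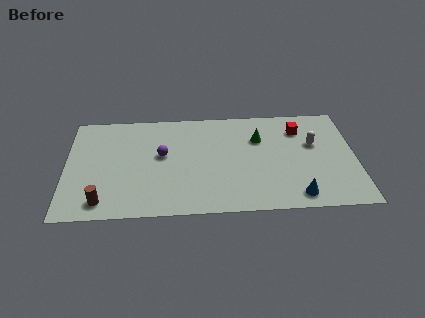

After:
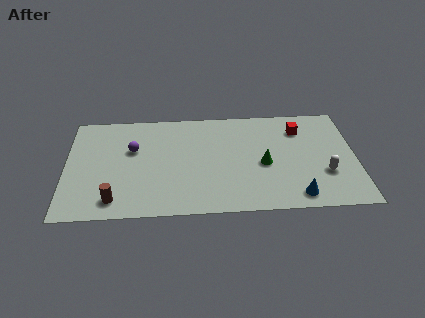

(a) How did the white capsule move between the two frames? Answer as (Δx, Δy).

(0.5, -2.3)

The white capsule was at about (12.7, 5.0) and moved to about (13.2, 2.7).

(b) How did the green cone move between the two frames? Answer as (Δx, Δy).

(0.2, -2.0)

From the two frames, the green cone sits at roughly (9.9, 5.6) before and (10.1, 3.6) after.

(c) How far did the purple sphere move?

1.6

From (4.9, 4.6) to (3.4, 5.1), the purple sphere covered √(1.5² + 0.5²) ≈ 1.6 units.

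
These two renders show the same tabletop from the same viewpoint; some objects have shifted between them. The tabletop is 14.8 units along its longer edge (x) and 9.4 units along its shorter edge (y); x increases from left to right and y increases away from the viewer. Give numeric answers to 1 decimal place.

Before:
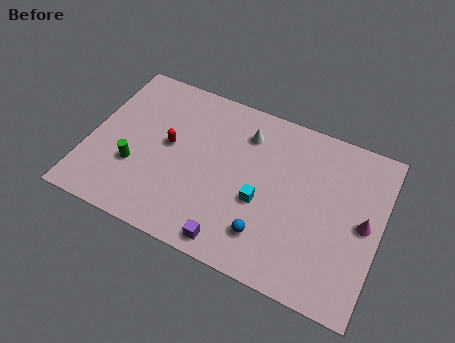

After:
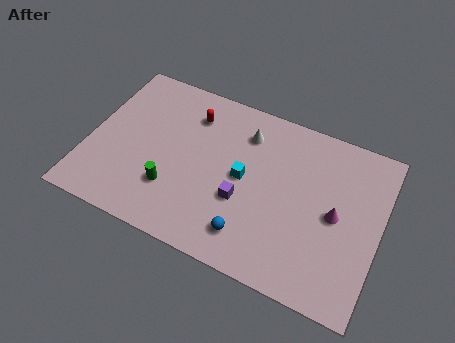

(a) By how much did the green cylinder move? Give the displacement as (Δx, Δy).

(2.0, -0.5)

From the two frames, the green cylinder sits at roughly (2.5, 3.2) before and (4.5, 2.7) after.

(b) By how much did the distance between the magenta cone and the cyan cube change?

-0.5

The distance was about 5.2 in the first image and 4.7 in the second, so they moved 0.5 units closer together.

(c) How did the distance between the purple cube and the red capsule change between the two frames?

-0.7

Before: roughly 5.6 units apart; after: 4.9. That's 0.7 units closer together.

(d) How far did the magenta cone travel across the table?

1.4

The magenta cone moved from about (14.0, 4.7) to (12.6, 4.6), a distance of √(1.4² + 0.1²) ≈ 1.4.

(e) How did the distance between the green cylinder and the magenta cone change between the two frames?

-3.3

Before: roughly 11.6 units apart; after: 8.3. That's 3.3 units closer together.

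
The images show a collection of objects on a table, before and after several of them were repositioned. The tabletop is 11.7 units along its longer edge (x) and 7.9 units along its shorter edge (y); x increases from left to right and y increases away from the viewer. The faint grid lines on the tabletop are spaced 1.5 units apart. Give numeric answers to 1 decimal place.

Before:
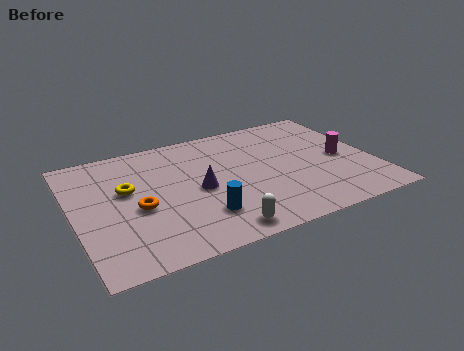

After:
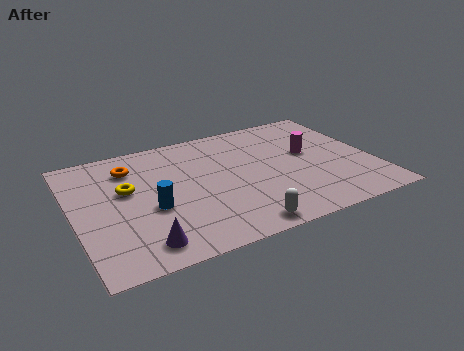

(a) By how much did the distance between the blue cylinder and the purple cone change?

+0.4

Before: roughly 1.7 units apart; after: 2.1. That's 0.4 units further apart.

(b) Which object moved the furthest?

the purple cone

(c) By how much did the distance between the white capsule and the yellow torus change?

+0.6

Before: roughly 4.9 units apart; after: 5.5. That's 0.6 units further apart.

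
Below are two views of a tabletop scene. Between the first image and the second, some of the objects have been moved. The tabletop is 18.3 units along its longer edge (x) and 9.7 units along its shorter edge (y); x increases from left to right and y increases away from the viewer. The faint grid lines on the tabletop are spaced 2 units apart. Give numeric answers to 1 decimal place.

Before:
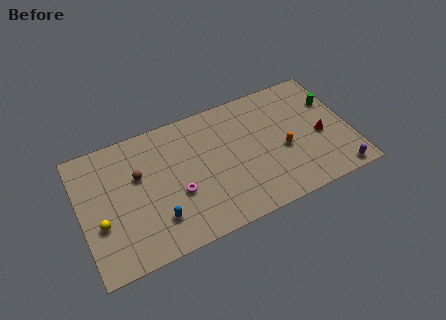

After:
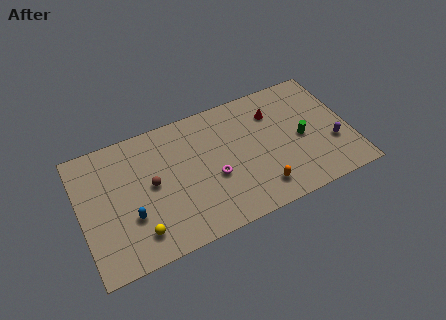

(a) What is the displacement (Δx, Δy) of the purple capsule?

(0.0, 2.4)

The purple capsule started near (17.0, 0.9) and ended near (17.0, 3.3).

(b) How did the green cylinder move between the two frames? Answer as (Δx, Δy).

(-2.4, -2.1)

The green cylinder was at about (17.4, 6.6) and moved to about (15.0, 4.5).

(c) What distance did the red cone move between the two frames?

4.2

The red cone was near (16.3, 4.2) before and (13.4, 7.2) after, so it travelled √(2.9² + 3.0²) ≈ 4.2 units.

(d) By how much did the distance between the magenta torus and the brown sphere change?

+0.9

Before: roughly 3.4 units apart; after: 4.3. That's 0.9 units further apart.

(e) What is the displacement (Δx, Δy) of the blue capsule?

(-1.7, 0.9)

The blue capsule was at about (4.9, 2.4) and moved to about (3.2, 3.3).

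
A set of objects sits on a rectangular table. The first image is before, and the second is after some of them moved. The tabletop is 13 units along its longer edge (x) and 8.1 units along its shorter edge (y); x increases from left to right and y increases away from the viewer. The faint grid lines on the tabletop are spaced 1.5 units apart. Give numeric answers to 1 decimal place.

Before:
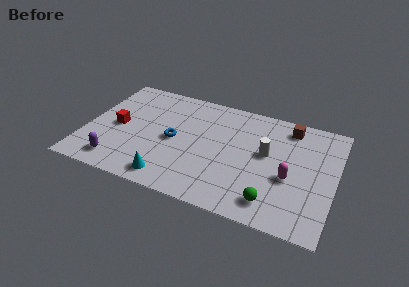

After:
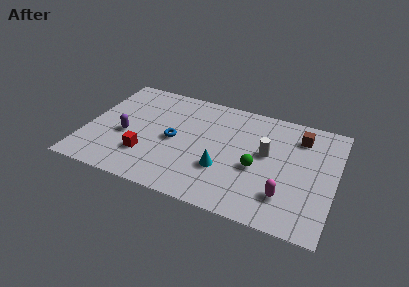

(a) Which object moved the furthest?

the cyan cone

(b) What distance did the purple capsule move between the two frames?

2.1

The purple capsule moved from about (1.9, 1.3) to (2.1, 3.4), a distance of √(0.2² + 2.1²) ≈ 2.1.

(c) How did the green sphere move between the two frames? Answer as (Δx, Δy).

(-1.0, 2.0)

From the two frames, the green sphere sits at roughly (10.0, 1.4) before and (9.0, 3.4) after.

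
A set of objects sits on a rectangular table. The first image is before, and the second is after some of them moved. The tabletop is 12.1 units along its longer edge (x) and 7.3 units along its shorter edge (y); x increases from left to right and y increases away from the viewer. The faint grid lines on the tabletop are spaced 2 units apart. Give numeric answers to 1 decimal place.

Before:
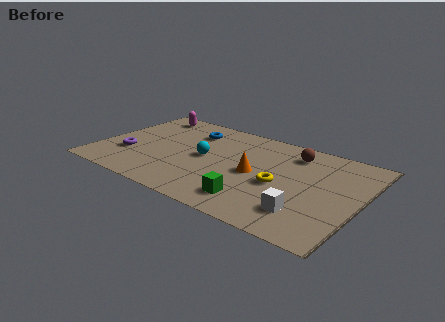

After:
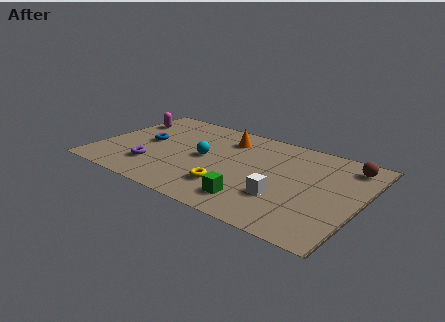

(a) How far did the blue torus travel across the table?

2.5

From (3.9, 5.6) to (2.1, 3.8), the blue torus covered √(1.8² + 1.8²) ≈ 2.5 units.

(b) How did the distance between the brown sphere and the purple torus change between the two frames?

+1.4

The distance was about 8.0 in the first image and 9.4 in the second, so they moved 1.4 units further apart.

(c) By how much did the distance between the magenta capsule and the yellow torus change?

-1.0

The distance was about 7.6 in the first image and 6.6 in the second, so they moved 1.0 units closer together.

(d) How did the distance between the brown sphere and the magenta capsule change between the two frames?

+3.3

Before: roughly 7.1 units apart; after: 10.4. That's 3.3 units further apart.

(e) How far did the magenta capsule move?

1.3

The magenta capsule was near (1.6, 6.3) before and (0.8, 5.3) after, so it travelled √(0.8² + 1.0²) ≈ 1.3 units.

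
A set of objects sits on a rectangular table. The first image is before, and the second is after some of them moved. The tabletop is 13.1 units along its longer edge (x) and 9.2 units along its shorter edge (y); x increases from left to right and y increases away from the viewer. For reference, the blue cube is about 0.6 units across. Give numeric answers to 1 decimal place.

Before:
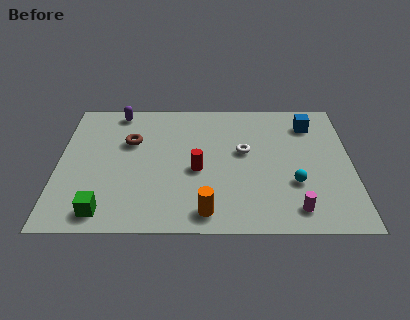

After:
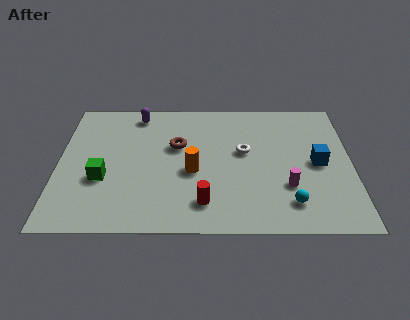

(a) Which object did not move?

the white torus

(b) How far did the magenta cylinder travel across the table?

1.5

The magenta cylinder moved from about (10.5, 1.4) to (10.2, 2.9), a distance of √(0.3² + 1.5²) ≈ 1.5.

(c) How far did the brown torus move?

2.1

From (3.2, 6.0) to (5.3, 5.7), the brown torus covered √(2.1² + 0.3²) ≈ 2.1 units.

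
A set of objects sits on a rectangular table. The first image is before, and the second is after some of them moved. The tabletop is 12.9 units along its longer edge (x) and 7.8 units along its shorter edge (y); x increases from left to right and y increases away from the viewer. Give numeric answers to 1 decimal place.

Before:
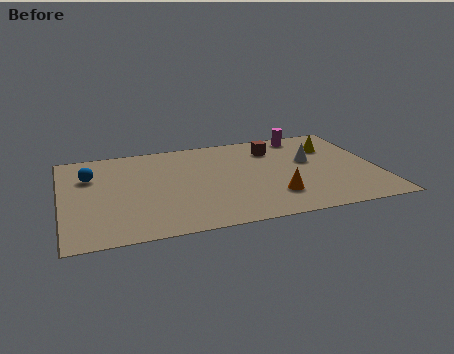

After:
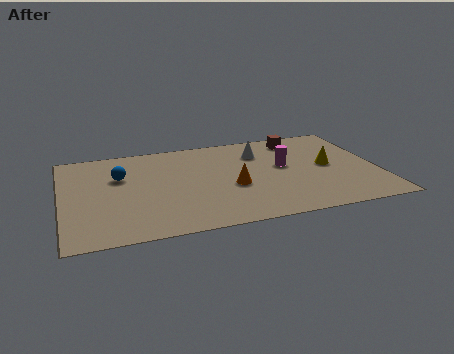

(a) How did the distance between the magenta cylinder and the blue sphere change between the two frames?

-2.4

The distance was about 9.1 in the first image and 6.7 in the second, so they moved 2.4 units closer together.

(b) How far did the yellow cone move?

1.6

The yellow cone was near (11.2, 5.6) before and (10.9, 4.0) after, so it travelled √(0.3² + 1.6²) ≈ 1.6 units.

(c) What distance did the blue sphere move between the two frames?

1.2

The blue sphere was near (1.2, 5.4) before and (2.4, 5.1) after, so it travelled √(1.2² + 0.3²) ≈ 1.2 units.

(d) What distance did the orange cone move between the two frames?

2.0

The orange cone was near (8.5, 2.0) before and (6.9, 3.2) after, so it travelled √(1.6² + 1.2²) ≈ 2.0 units.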